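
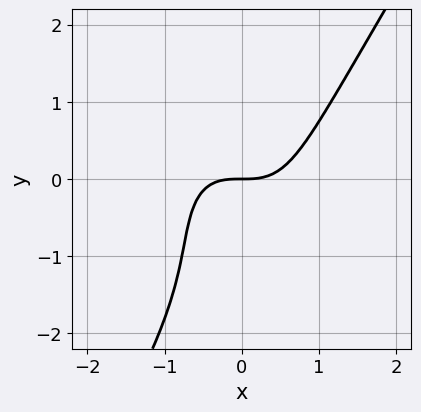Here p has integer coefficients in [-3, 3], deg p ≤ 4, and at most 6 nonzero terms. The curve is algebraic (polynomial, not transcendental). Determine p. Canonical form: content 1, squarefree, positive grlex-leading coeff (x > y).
3*x^3 + x^2*y - y^3 - 2*y^2 - 3*y

1. The degree is 3 — no degree-2 curve has this shape.
2. From the axis intercepts and sections: it meets the x-axis at x = 0 (among the integer gridlines); it crosses the y-axis at the gridline y = 0.
3. Putting this together gives p.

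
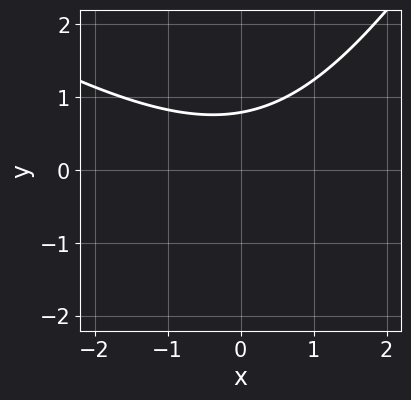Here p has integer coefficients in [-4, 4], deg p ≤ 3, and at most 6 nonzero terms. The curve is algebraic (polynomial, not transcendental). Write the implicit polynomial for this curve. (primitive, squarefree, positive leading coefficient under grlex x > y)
x^2 + x*y - y^2 - 3*y + 3

(a) The degree is 2 — the shape is more complex than any degree-1 curve.
(b) Reading off the gridlines: no x-intercept at any integer in the box.
(c) Solving for integer coefficients yields p as stated.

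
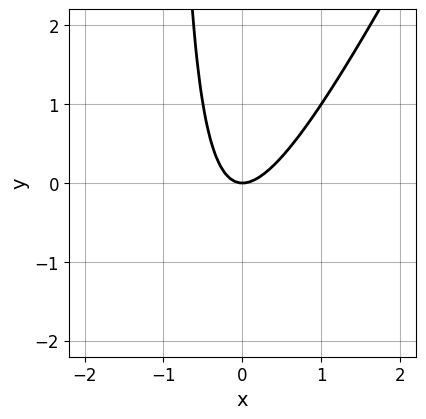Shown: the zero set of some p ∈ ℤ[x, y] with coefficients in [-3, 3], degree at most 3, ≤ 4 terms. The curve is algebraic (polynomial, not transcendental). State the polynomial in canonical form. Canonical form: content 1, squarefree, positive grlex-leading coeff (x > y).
First, the degree is 2 — the shape is more complex than any degree-1 curve.
Then, from the axis intercepts and sections: it meets the y-axis at y = 0 (among the integer gridlines); one x-axis crossing is at x = 0.
Finally, putting this together gives p.

2*x^2 - x*y - y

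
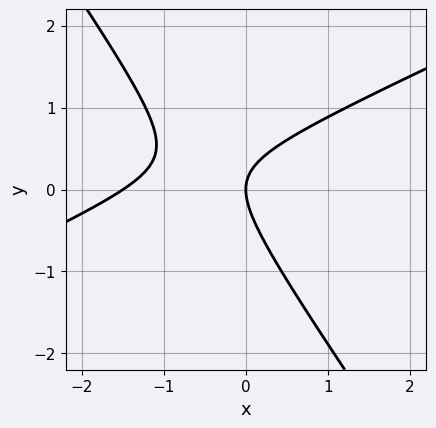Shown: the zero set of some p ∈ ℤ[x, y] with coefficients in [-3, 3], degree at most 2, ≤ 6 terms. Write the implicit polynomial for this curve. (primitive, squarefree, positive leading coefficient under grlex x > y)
2*x^2 - 3*x*y - 3*y^2 + 3*x

The degree is 2 — no degree-1 curve has this shape.
Reading off the gridlines: it meets the y-axis at y = 0 (among the integer gridlines); one x-axis crossing is at x = 0.
The integer polynomial consistent with all of this is the stated p.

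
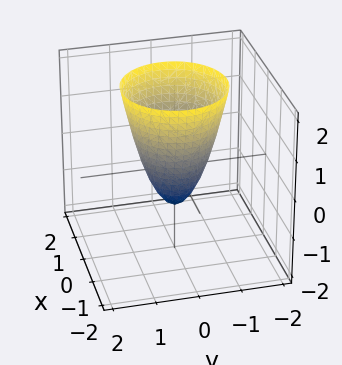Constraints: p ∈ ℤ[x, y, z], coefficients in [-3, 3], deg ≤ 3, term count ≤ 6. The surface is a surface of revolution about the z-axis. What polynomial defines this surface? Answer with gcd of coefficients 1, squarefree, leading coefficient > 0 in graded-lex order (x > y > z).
2*x^2 + 2*y^2 - z - 1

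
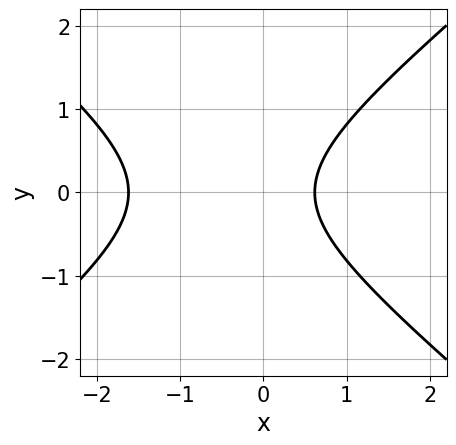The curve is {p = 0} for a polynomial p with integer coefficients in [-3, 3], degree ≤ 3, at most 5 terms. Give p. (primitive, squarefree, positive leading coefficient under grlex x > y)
2*x^2 - 3*y^2 + 2*x - 2

(a) Degree: the shape is more complex than any degree-1 curve, so deg p = 2.
(b) Symmetries: mirror symmetry y ↦ −y ⇒ only even powers of y.
(c) Checking where it meets the axes: no y-intercept at any integer in the box.
(d) Solving for integer coefficients yields p as stated.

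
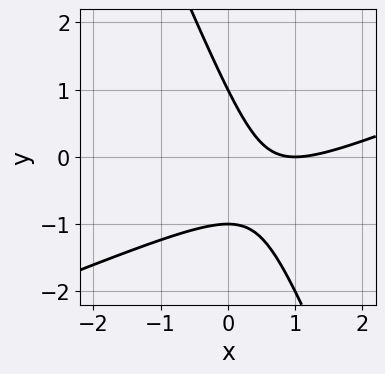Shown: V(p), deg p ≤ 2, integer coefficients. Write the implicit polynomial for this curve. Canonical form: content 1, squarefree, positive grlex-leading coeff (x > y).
x^2 - 2*x*y - y^2 - 2*x + 1

First, deg p = 2. A generic line meets the curve in up to 2 points.
Next, against the integer gridlines: among the integer gridlines, it crosses the y-axis at y ∈ {-1, 1}; it crosses the x-axis at the gridline x = 1.
Finally, assembling these constraints gives the stated polynomial.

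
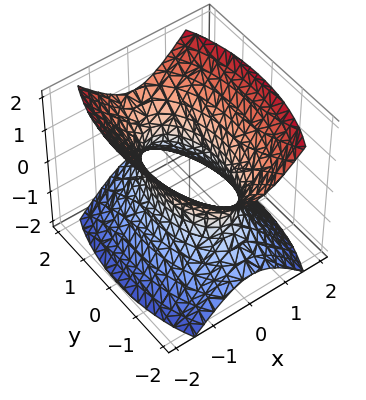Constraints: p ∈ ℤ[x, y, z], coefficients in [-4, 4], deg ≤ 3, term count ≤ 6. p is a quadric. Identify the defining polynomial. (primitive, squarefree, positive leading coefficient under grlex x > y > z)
(a) Degree: an hourglass — one-sheet hyperboloid; a quadric, so deg p = 2.
(b) Symmetries: it's symmetric under x → −x, forcing even powers of x; the y ↦ −y reflection is a symmetry, so y appears only in even powers; it's symmetric under z → −z, forcing even powers of z.
(c) From the axis intercepts and sections: it misses every integer gridline on the z-axis.
(d) Solving for integer coefficients yields p as stated.

3*x^2 + y^2 - 2*z^2 - 2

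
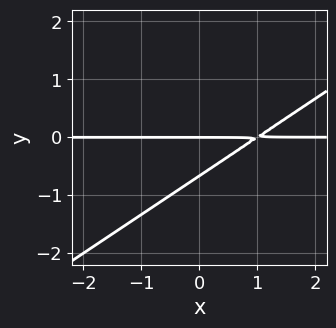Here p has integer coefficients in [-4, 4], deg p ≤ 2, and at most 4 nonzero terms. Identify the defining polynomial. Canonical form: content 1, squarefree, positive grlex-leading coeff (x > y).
2*x*y - 3*y^2 - 2*y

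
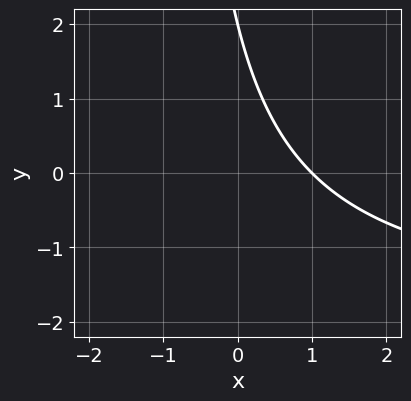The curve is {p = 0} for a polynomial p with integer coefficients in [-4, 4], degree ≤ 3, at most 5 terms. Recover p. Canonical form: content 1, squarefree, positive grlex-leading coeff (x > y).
deg p = 2.
From the axis intercepts and sections: it crosses the y-axis at the gridline y = 2; it meets the x-axis at x = 1 (among the integer gridlines).
Together with the visible shape, these determine p as stated.

x*y + 2*x + y - 2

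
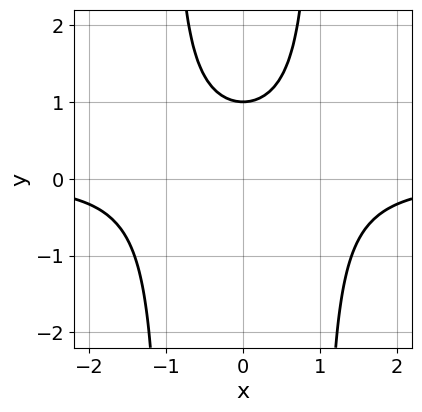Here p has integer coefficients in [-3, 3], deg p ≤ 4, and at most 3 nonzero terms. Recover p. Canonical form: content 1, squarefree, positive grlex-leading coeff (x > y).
The degree is 3 — a generic line meets the curve in up to 3 points.
Symmetries: mirror symmetry x ↦ −x ⇒ only even powers of x.
From the axis intercepts and sections: it misses every integer gridline on the x-axis; it crosses the y-axis at the gridline y = 1.
Together with the visible shape, these determine p as stated.

x^2*y - y + 1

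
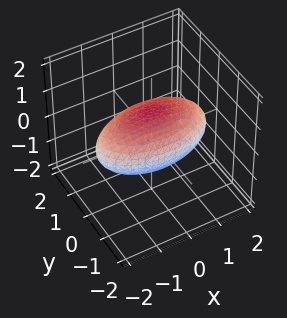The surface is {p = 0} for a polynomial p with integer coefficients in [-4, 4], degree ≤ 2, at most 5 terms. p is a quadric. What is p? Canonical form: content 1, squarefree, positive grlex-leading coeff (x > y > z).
The degree is 2 — bounded and convex; a quadric.
Symmetries: the y ↦ −y reflection is a symmetry, so y appears only in even powers; the z ↦ −z reflection is a symmetry, so z appears only in even powers; it's symmetric under x → −x, forcing even powers of x.
Reading off the gridlines: among the integer gridlines, it crosses the y-axis at y ∈ {-1, 1}; among the integer gridlines, it crosses the z-axis at z ∈ {-1, 1}.
These observations pin down the coefficients.

x^2 + 3*y^2 + 3*z^2 - 3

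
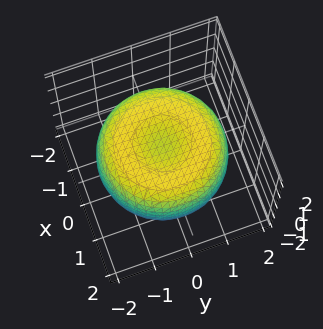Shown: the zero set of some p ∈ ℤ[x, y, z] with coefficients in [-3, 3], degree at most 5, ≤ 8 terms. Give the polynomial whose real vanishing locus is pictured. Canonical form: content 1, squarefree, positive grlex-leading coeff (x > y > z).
x^4 + 2*x^2*y^2 + y^4 - 2*x^2 - 2*y^2 + 3*z^2 - 2

deg p = 4. The shape is more complex than any degree-3 surface.
Symmetries: every cross-section ⟂ z is a circle, so x, y appear only via x² + y².
Observable constraints: a circular section at z = 0 has radius between 1 and 2.
Putting this together gives p.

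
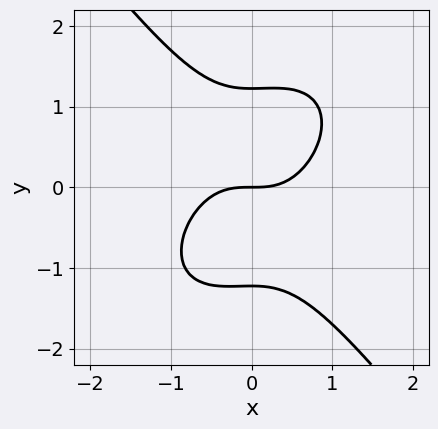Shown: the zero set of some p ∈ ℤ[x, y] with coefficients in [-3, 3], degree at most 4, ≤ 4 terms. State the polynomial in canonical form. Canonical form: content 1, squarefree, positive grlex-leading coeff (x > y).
3*x^3 - x^2*y + 2*y^3 - 3*y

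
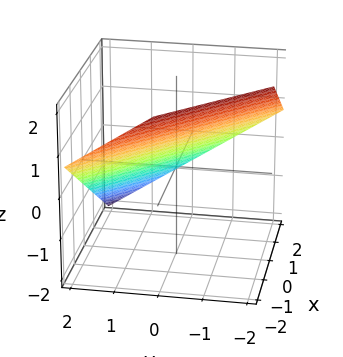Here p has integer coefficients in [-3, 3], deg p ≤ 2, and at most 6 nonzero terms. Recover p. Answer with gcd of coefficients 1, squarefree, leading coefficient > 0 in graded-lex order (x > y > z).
2*x + 2*y + 3*z - 2

(a) deg p = 1. The surface is flat (a plane).
(b) From the axis intercepts and sections: it crosses the x-axis at the gridline x = 1; one y-axis crossing is at y = 1.
(c) Fitting integer coefficients to these (and the overall shape) gives p.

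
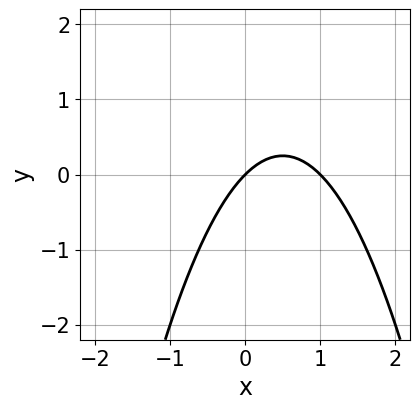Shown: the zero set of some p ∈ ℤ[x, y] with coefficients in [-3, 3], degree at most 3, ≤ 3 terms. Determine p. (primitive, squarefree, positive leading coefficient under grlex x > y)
First, deg p = 2.
Then, reading off the gridlines: it crosses the y-axis at the gridline y = 0; among the integer gridlines, it crosses the x-axis at x ∈ {0, 1}.
Finally, putting this together gives p.

x^2 - x + y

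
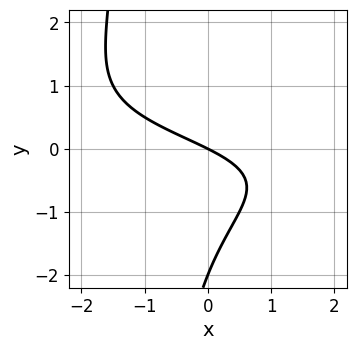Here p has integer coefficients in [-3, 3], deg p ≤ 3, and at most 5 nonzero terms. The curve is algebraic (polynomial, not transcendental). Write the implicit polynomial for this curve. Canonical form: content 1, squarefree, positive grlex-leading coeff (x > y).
(a) deg p = 3. A generic line meets the curve in up to 3 points.
(b) Checking where it meets the axes: it meets the x-axis at x = 0 (among the integer gridlines); the y-axis gridline crossings are at y ∈ {-2, 0}.
(c) Putting this together gives p.

x*y^2 + y^2 + x + 2*y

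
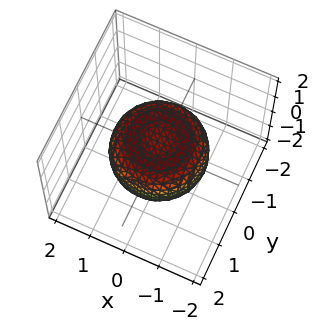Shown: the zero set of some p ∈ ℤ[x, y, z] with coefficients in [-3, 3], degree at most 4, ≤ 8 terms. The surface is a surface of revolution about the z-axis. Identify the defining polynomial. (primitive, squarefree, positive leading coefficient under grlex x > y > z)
Degree: the shape is more complex than any degree-3 surface, so deg p = 4.
Symmetry: every cross-section ⟂ z is a circle, so x, y appear only via x² + y².
From the visible intercepts: a circular section at z = 0 has radius between 1 and 2.
Putting this together gives p.

x^4 + 2*x^2*y^2 + y^4 - x^2 - y^2 + 2*z^2 - 1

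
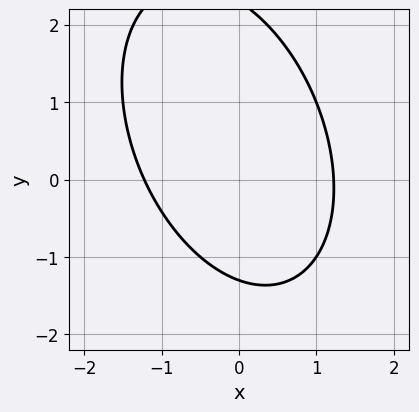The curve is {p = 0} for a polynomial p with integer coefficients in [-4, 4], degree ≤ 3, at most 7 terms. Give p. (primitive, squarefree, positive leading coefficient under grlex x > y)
First, degree: a generic line meets the curve in up to 2 points, so deg p = 2.
Finally, solving for integer coefficients yields p as stated.

2*x^2 + x*y + y^2 - y - 3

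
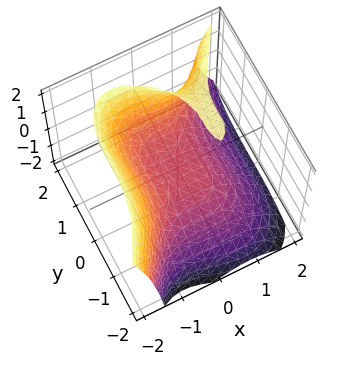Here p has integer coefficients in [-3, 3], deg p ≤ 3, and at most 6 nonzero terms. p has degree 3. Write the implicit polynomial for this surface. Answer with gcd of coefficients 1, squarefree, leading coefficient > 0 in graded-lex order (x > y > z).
(a) The degree is 3 — no degree-2 surface has this shape.
(b) From the axis intercepts and sections: it meets the x-axis at x = 0 (among the integer gridlines); one z-axis crossing is at z = 0.
(c) Fitting integer coefficients to these (and the overall shape) gives p.

2*x^3 - x*z^2 - y^3 - z^2 + 3*z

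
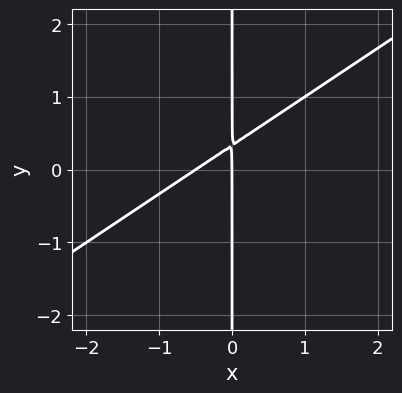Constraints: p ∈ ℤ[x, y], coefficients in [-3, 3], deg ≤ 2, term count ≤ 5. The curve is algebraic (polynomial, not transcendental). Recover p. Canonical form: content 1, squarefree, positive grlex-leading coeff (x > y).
(a) deg p = 2.
(b) Checking where it meets the axes: every point of the y-axis in the box is on the curve; it crosses the x-axis at the gridline x = 0.
(c) The integer polynomial consistent with all of this is the stated p.

2*x^2 - 3*x*y + x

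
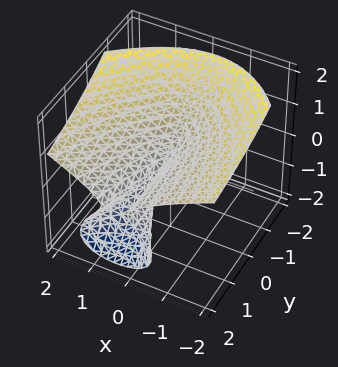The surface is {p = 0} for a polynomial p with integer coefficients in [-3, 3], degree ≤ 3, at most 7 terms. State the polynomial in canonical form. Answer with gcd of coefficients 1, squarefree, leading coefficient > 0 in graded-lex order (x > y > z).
3*y*z^2 + 3*z^3 - 3*x^2 + x*y - z^2

First, there are 2 components. Treating them together as one polynomial.
Next, degree: the shape is more complex than any degree-2 surface, so deg p = 3.
Then, observable constraints: every point of the y-axis in the box is on the surface.
Finally, fitting integer coefficients to these (and the overall shape) gives p.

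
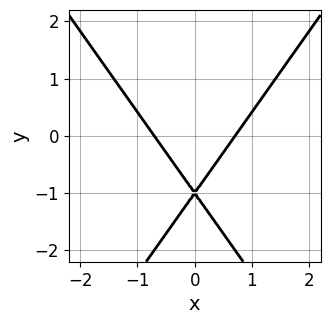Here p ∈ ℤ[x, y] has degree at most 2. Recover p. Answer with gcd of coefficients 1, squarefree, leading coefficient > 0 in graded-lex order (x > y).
2*x^2 - y^2 - 2*y - 1

1. Degree: the shape is more complex than any degree-1 curve, so deg p = 2.
2. Symmetries: it's symmetric under x → −x, forcing even powers of x.
3. Checking where it meets the axes: it crosses the y-axis at the gridline y = -1.
4. The integer polynomial consistent with all of this is the stated p.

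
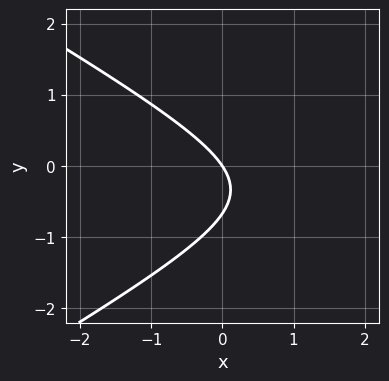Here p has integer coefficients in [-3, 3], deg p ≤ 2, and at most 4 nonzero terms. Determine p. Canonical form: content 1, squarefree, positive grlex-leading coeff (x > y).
(a) deg p = 2. The shape is more complex than any degree-1 curve.
(b) Reading off the gridlines: it crosses the x-axis at the gridline x = 0; it crosses the y-axis at the gridline y = 0.
(c) Fitting integer coefficients to these (and the overall shape) gives p.

x^2 - 3*y^2 - 3*x - 2*y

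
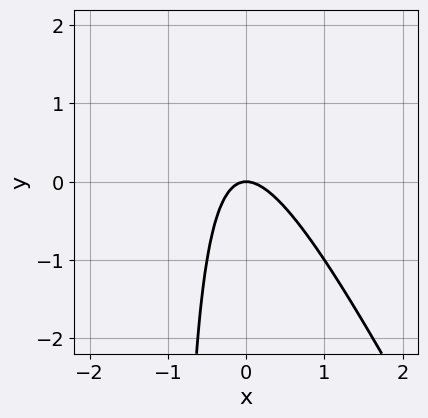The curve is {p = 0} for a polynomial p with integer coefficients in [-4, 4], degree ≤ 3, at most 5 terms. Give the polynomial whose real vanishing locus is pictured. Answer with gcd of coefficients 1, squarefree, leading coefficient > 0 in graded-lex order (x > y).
2*x^2 + x*y + y

First, degree: the shape is more complex than any degree-1 curve, so deg p = 2.
Next, observable constraints: it crosses the y-axis at the gridline y = 0; it crosses the x-axis at the gridline x = 0.
Finally, the integer polynomial consistent with all of this is the stated p.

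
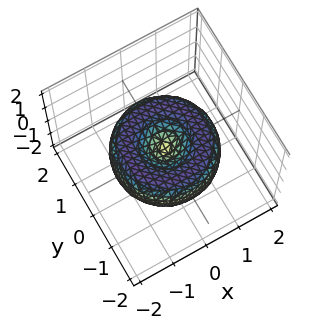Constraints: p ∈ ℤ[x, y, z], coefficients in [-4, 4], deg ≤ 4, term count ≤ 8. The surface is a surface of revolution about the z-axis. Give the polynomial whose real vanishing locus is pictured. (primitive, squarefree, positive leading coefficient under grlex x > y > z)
1. Degree: the shape is more complex than any degree-3 surface, so deg p = 4.
2. Symmetries: rotational symmetry about the z-axis ⇒ p depends on x, y only through x² + y².
3. From the axis intercepts and sections: it crosses the z-axis at the gridline z = 0; it crosses the x-axis at the gridline x = 0.
4. Putting this together gives p.

x^4 + 2*x^2*y^2 + y^4 - 2*x^2 - 2*y^2 + 2*z^2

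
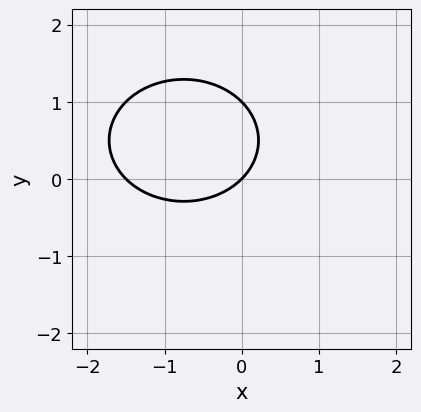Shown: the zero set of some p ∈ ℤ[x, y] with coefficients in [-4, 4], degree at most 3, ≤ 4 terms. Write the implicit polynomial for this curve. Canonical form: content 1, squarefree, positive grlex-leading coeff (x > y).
First, the degree is 2 — a generic line meets the curve in up to 2 points.
Then, against the integer gridlines: among the integer gridlines, it crosses the y-axis at y ∈ {0, 1}; one x-axis crossing is at x = 0.
Finally, matching integer coefficients to the picture gives p.

2*x^2 + 3*y^2 + 3*x - 3*y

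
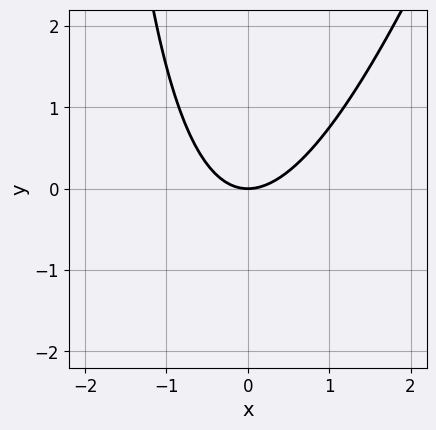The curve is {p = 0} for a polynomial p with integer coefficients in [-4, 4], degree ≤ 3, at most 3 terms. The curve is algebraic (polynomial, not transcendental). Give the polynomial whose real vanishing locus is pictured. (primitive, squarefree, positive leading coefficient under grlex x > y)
First, degree: the shape is more complex than any degree-1 curve, so deg p = 2.
Next, from the visible intercepts: it crosses the x-axis at the gridline x = 0; it meets the y-axis at y = 0 (among the integer gridlines).
Finally, together with the visible shape, these determine p as stated.

3*x^2 - x*y - 3*y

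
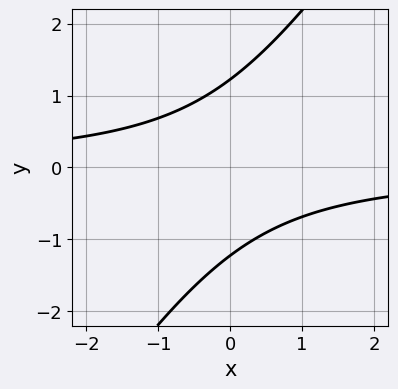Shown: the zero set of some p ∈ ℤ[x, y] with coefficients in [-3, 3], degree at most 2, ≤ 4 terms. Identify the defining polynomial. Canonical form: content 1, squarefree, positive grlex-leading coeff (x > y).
Degree: no degree-1 curve has this shape, so deg p = 2.
Against the integer gridlines: the curve avoids every integer x-axis point in the box.
These observations pin down the coefficients.

3*x*y - 2*y^2 + 3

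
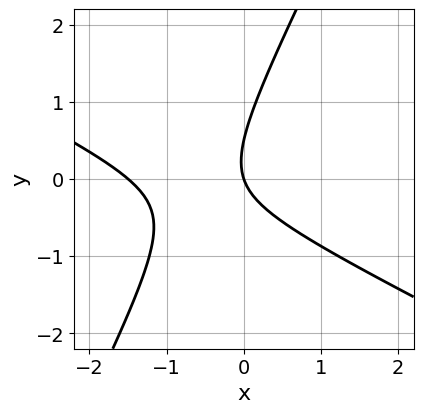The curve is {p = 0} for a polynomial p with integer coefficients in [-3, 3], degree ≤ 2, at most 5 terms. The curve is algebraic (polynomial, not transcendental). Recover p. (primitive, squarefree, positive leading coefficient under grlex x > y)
2*x^2 + 3*x*y - 2*y^2 + 3*x + y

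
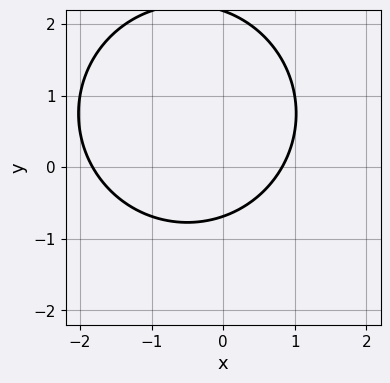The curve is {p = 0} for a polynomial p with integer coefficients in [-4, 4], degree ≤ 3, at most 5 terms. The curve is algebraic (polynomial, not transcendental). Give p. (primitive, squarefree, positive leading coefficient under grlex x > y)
2*x^2 + 2*y^2 + 2*x - 3*y - 3

First, degree: a generic line meets the curve in up to 2 points, so deg p = 2.
Finally, solving for integer coefficients yields p as stated.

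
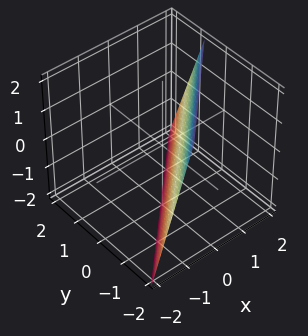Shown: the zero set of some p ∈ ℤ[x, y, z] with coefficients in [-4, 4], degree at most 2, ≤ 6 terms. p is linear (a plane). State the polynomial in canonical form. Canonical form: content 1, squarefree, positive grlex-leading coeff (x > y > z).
1. deg p = 1. The surface is flat (a plane).
2. Reading off the gridlines: it crosses the z-axis at the gridline z = -2.
3. Assembling these constraints gives the stated polynomial.

3*x - 3*y - z - 2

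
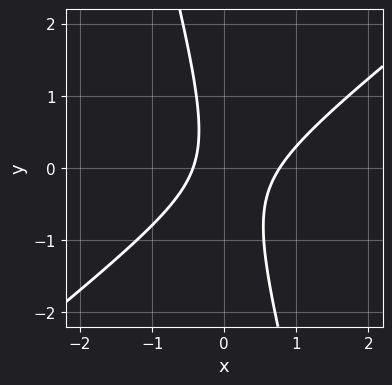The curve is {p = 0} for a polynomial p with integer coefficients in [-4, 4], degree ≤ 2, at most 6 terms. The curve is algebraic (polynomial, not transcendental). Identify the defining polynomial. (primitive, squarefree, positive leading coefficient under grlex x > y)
First, the degree is 2 — the shape is more complex than any degree-1 curve.
Next, checking where it meets the axes: it misses every integer gridline on the y-axis.
Finally, putting this together gives p.

3*x^2 - 3*x*y - y^2 - x - 1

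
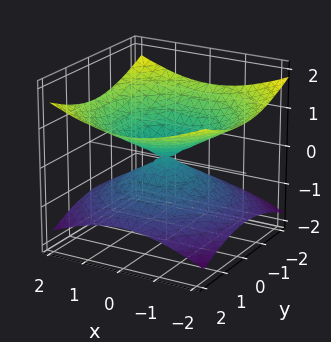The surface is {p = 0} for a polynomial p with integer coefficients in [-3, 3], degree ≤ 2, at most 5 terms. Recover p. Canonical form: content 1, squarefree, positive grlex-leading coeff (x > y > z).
First, degree: a double cone through the origin; a quadric, so deg p = 2.
Then, by symmetry, the z-axis is an axis of rotation, so x and y enter only as x² + y²; it's symmetric under z → −z, forcing even powers of z.
Next, from the visible intercepts: it meets the x-axis at x = 0 (among the integer gridlines); it meets the z-axis at z = 0 (among the integer gridlines); it crosses the y-axis at the gridline y = 0.
Finally, the integer polynomial consistent with all of this is the stated p.

x^2 + y^2 - 3*z^2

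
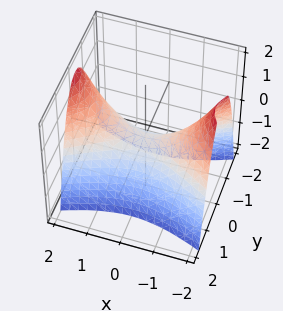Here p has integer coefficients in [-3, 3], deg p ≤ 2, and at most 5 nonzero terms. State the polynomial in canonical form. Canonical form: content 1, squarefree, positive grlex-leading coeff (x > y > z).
(a) deg p = 2. A hyperbolic paraboloid; a quadric.
(b) Symmetries: it's symmetric under x → −x, forcing even powers of x; the y ↦ −y reflection is a symmetry, so y appears only in even powers.
(c) From the axis intercepts and sections: it meets the x-axis at x = 0 (among the integer gridlines); it meets the y-axis at y = 0 (among the integer gridlines); it meets the z-axis at z = 0 (among the integer gridlines).
(d) Fitting integer coefficients to these (and the overall shape) gives p.

x^2 - 3*y^2 - 2*z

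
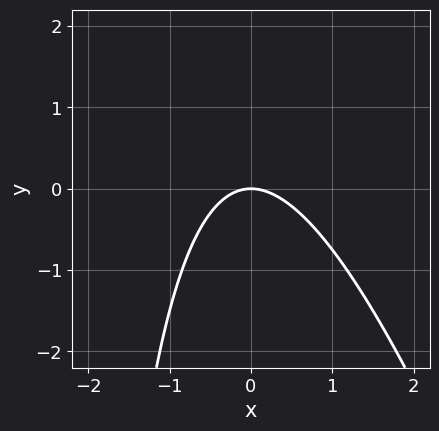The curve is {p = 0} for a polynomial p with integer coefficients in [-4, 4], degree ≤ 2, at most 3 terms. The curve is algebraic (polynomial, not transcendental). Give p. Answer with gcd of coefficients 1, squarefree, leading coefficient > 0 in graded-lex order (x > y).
3*x^2 + x*y + 3*y

(a) The degree is 2 — the shape is more complex than any degree-1 curve.
(b) From the visible intercepts: it meets the x-axis at x = 0 (among the integer gridlines); it crosses the y-axis at the gridline y = 0.
(c) Assembling these constraints gives the stated polynomial.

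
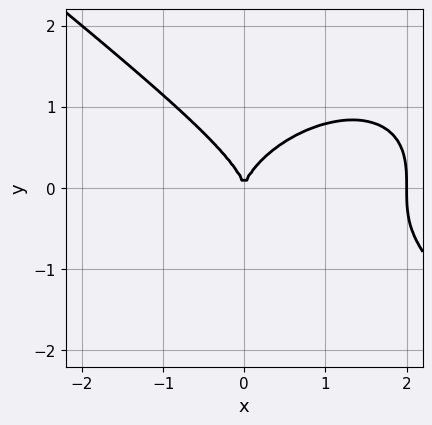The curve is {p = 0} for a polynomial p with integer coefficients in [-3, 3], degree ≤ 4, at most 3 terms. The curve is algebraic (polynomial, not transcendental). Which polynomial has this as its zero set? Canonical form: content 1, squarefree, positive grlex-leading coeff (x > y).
x^3 + 2*y^3 - 2*x^2

First, degree: no degree-2 curve has this shape, so deg p = 3.
Next, against the integer gridlines: it crosses the y-axis at the gridline y = 0; among the integer gridlines, it crosses the x-axis at x ∈ {0, 2}.
Finally, the integer polynomial consistent with all of this is the stated p.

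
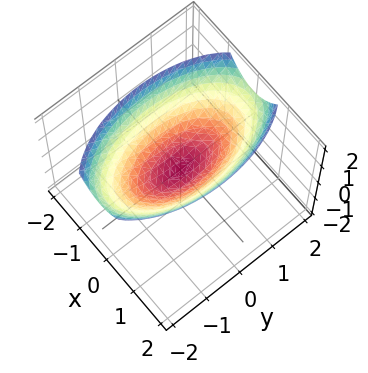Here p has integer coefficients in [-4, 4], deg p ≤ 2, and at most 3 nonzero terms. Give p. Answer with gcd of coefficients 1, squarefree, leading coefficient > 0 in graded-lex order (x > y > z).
(a) deg p = 2.
(b) Symmetries: mirror symmetry x ↦ −x ⇒ only even powers of x; the y ↦ −y reflection is a symmetry, so y appears only in even powers.
(c) Reading off the gridlines: one y-axis crossing is at y = 0; it meets the x-axis at x = 0 (among the integer gridlines); one z-axis crossing is at z = 0.
(d) Together with the visible shape, these determine p as stated.

3*x^2 + y^2 - 3*z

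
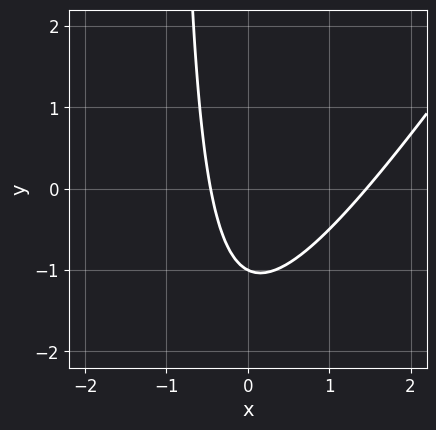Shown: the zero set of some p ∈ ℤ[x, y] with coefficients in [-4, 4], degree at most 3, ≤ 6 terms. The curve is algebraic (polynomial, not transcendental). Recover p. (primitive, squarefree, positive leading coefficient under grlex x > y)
3*x^2 - 2*x*y - 3*x - 2*y - 2

1. Degree: the shape is more complex than any degree-1 curve, so deg p = 2.
2. Observable constraints: it meets the y-axis at y = -1 (among the integer gridlines).
3. Assembling these constraints gives the stated polynomial.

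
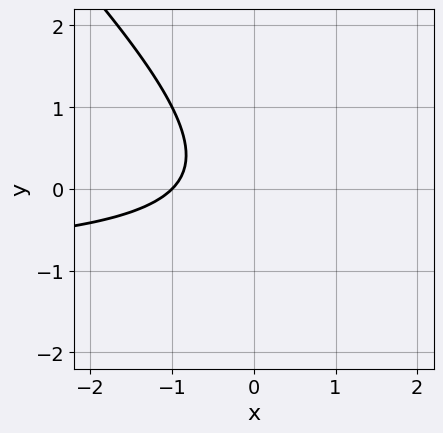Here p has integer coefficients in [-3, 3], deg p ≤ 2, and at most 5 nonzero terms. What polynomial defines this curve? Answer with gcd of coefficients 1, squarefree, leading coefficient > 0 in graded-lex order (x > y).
1. Degree: no degree-1 curve has this shape, so deg p = 2.
2. Checking where it meets the axes: it misses every integer gridline on the y-axis; it meets the x-axis at x = -1 (among the integer gridlines).
3. The integer polynomial consistent with all of this is the stated p.

x*y + y^2 + x + 1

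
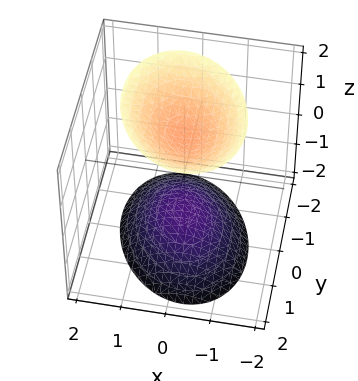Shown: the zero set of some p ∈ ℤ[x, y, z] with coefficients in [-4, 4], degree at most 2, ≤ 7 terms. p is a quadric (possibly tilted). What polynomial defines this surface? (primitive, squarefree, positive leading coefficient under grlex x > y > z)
First, I count 2 distinct pieces. Treating them together as one polynomial.
Then, degree: a generic line meets the surface in up to 2 points, so deg p = 2.
Then, from the visible intercepts: the surface avoids every integer x-axis point in the box; no y-intercept at any integer in the box.
Finally, putting this together gives p.

3*x^2 + x*y + 2*y^2 - 2*z^2 + 3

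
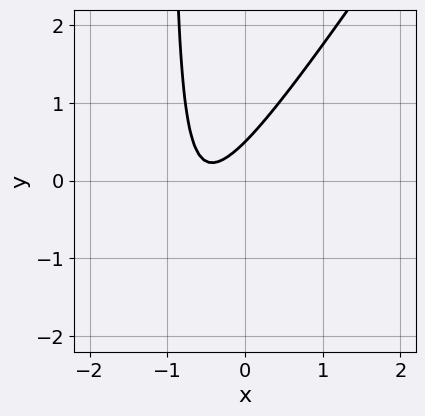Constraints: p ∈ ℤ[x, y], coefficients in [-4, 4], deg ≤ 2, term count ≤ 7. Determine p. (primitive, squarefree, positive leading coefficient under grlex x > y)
First, degree: a generic line meets the curve in up to 2 points, so deg p = 2.
Next, observable constraints: it misses every integer gridline on the x-axis.
Finally, assembling these constraints gives the stated polynomial.

3*x^2 - 2*x*y + 3*x - 2*y + 1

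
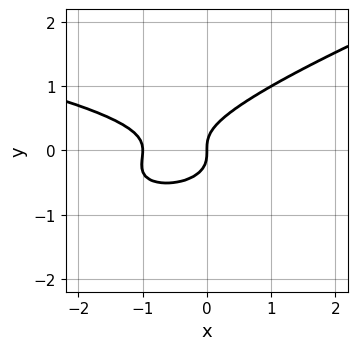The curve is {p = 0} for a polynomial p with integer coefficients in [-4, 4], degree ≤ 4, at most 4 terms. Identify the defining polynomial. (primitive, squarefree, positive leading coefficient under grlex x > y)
deg p = 3. A generic line meets the curve in up to 3 points.
From the visible intercepts: the x-axis gridline crossings are at x ∈ {-1, 0}; it meets the y-axis at y = 0 (among the integer gridlines).
Solving for integer coefficients yields p as stated.

x*y^2 - 3*y^3 + x^2 + x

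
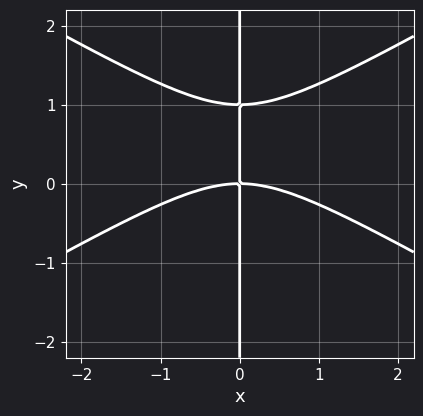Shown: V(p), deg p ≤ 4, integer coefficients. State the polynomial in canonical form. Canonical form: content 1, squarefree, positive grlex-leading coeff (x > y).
x^3 - 3*x*y^2 + 3*x*y

(a) deg p = 3.
(b) Reading off the gridlines: the visible y-axis segment lies entirely on the curve; one x-axis crossing is at x = 0.
(c) Together with the visible shape, these determine p as stated.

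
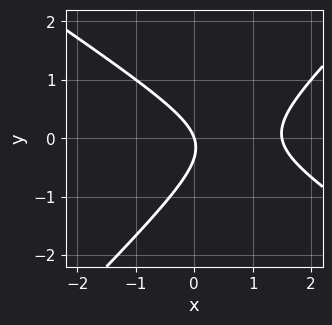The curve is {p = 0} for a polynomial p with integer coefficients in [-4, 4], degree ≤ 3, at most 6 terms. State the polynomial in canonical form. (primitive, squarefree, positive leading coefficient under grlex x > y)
(a) The degree is 2 — the shape is more complex than any degree-1 curve.
(b) Against the integer gridlines: one y-axis crossing is at y = 0; it crosses the x-axis at the gridline x = 0.
(c) Matching integer coefficients to the picture gives p.

2*x^2 + x*y - 3*y^2 - 3*x - y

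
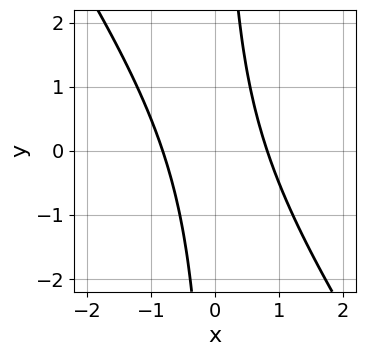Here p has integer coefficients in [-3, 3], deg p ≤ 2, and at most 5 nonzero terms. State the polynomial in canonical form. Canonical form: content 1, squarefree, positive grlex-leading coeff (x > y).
3*x^2 + 2*x*y - 2

Degree: the shape is more complex than any degree-1 curve, so deg p = 2.
From the axis intercepts and sections: the curve avoids every integer y-axis point in the box.
The integer polynomial consistent with all of this is the stated p.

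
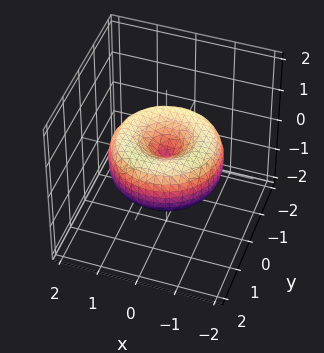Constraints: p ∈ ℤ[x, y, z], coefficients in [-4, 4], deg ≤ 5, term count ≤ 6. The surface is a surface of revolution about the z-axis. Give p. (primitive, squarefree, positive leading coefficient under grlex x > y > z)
First, deg p = 4.
Then, by symmetry, every cross-section ⟂ z is a circle, so x, y appear only via x² + y².
Next, against the integer gridlines: it meets the z-axis at z = 0 (among the integer gridlines); one x-axis crossing is at x = 0.
Finally, together with the visible shape, these determine p as stated.

x^4 + 2*x^2*y^2 + y^4 - 2*x^2 - 2*y^2 + 2*z^2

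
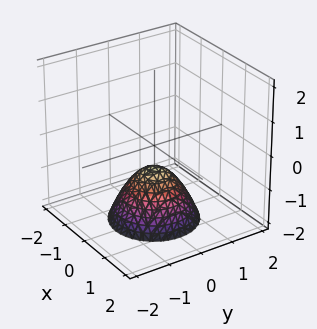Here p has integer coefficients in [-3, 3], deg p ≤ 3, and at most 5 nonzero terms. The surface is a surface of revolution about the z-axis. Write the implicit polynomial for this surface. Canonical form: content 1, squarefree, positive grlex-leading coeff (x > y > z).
1. deg p = 2. The shape is more complex than any degree-1 surface.
2. Symmetries: the z-axis is an axis of rotation, so x and y enter only as x² + y².
3. Reading off the gridlines: the surface avoids every integer y-axis point in the box; the surface avoids every integer x-axis point in the box.
4. Together with the visible shape, these determine p as stated.

3*x^2 + 3*y^2 + 3*z + 2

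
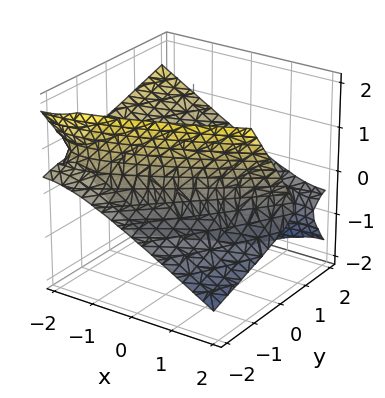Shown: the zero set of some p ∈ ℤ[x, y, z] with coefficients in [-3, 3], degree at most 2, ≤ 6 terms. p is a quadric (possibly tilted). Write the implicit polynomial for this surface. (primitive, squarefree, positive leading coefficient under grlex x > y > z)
(a) The degree is 2 — the shape is more complex than any degree-1 surface.
(b) Observable constraints: the surface avoids every integer z-axis point in the box.
(c) Matching integer coefficients to the picture gives p.

x^2 - 2*x*y + y^2 - 3*y*z - 3*z^2 - 2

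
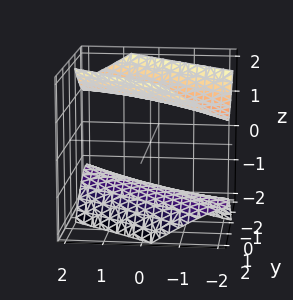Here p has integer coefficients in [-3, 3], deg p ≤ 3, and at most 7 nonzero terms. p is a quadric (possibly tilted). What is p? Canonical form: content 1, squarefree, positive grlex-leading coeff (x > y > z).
1. There are 2 components. They look like related sheets of one shape, so recover p as a whole.
2. The degree is 2 — a generic line meets the surface in up to 2 points.
3. From the visible intercepts: it misses every integer gridline on the y-axis; no x-intercept at any integer in the box.
4. These observations pin down the coefficients.

x^2 + 3*x*y + 2*y^2 - 2*z^2 + 3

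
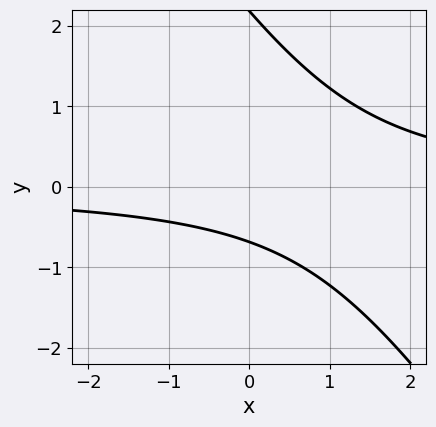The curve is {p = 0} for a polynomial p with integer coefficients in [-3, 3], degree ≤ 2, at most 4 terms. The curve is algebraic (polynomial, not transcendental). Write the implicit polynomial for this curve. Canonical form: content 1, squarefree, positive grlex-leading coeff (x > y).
3*x*y + 2*y^2 - 3*y - 3

First, the degree is 2 — a generic line meets the curve in up to 2 points.
Next, reading off the gridlines: no x-intercept at any integer in the box.
Finally, assembling these constraints gives the stated polynomial.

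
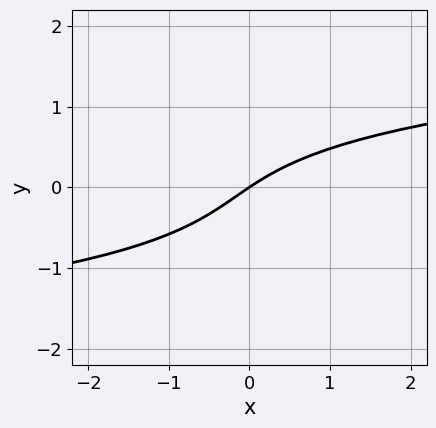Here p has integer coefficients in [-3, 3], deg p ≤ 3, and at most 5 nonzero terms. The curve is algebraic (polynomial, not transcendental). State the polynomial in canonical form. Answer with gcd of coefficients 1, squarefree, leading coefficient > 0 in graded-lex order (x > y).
The degree is 3 — a generic line meets the curve in up to 3 points.
Checking where it meets the axes: it crosses the y-axis at the gridline y = 0; one x-axis crossing is at x = 0.
Assembling these constraints gives the stated polynomial.

3*y^3 + y^2 - 2*x + 3*y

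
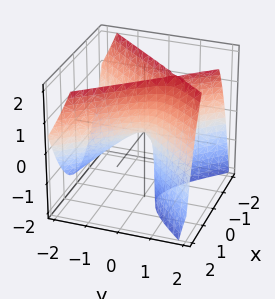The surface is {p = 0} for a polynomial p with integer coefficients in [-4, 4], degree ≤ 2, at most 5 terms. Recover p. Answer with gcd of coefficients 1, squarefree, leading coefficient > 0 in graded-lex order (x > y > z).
First, the degree is 2 — a generic line meets the surface in up to 2 points.
Next, observable constraints: one z-axis crossing is at z = 0; it meets the y-axis at y = 0 (among the integer gridlines); one x-axis crossing is at x = 0.
Finally, these observations pin down the coefficients.

3*x^2 - 2*y^2 + 2*y*z - z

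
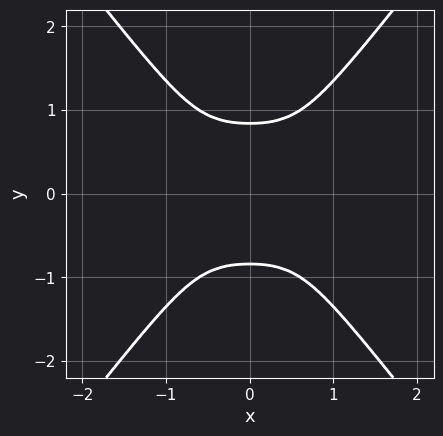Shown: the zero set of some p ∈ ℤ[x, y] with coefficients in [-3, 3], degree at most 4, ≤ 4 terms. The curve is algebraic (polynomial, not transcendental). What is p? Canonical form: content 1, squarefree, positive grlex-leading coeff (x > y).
2*x^4 + 2*x^2*y^2 - 2*y^4 + 1

(a) deg p = 4.
(b) Symmetries: mirror symmetry x ↦ −x ⇒ only even powers of x; mirror symmetry y ↦ −y ⇒ only even powers of y.
(c) Reading off the gridlines: no x-intercept at any integer in the box.
(d) Assembling these constraints gives the stated polynomial.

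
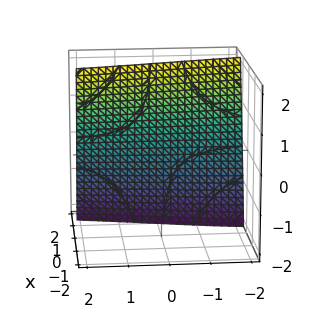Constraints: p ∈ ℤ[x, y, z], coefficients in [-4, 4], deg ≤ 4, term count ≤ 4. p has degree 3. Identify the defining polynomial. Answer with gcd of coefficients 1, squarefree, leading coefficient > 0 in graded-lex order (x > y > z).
3*x^3 + x*y*z - 3

Degree: a generic line meets the surface in up to 3 points, so deg p = 3.
Checking where it meets the axes: the surface avoids every integer z-axis point in the box; no y-intercept at any integer in the box; one x-axis crossing is at x = 1.
These observations pin down the coefficients.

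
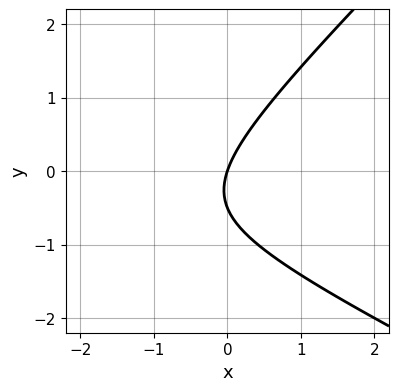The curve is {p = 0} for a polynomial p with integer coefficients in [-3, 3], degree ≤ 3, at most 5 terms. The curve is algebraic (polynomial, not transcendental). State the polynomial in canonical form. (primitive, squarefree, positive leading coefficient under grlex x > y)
1. The degree is 2 — a generic line meets the curve in up to 2 points.
2. From the axis intercepts and sections: it crosses the x-axis at the gridline x = 0; one y-axis crossing is at y = 0.
3. Together with the visible shape, these determine p as stated.

x^2 + x*y - 2*y^2 + 3*x - y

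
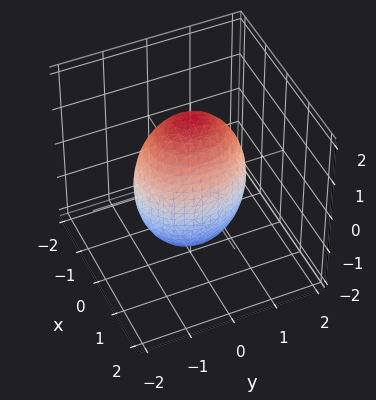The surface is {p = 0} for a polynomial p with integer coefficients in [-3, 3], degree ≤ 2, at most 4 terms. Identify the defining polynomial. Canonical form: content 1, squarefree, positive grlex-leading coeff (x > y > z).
1. Degree: a closed, bounded, convex surface; a quadric, so deg p = 2.
2. Symmetries: the x ↦ −x reflection is a symmetry, so x appears only in even powers; mirror symmetry y ↦ −y ⇒ only even powers of y; mirror symmetry z ↦ −z ⇒ only even powers of z.
3. Against the integer gridlines: among the integer gridlines, it crosses the x-axis at x ∈ {-1, 1}.
4. Putting this together gives p.

3*x^2 + 2*y^2 + z^2 - 3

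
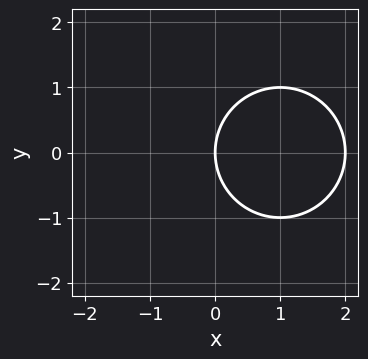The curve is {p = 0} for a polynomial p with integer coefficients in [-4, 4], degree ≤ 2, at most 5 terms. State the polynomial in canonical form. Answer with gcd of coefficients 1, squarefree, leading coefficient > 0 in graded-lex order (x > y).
x^2 + y^2 - 2*x

1. Degree: the shape is more complex than any degree-1 curve, so deg p = 2.
2. Symmetries: mirror symmetry y ↦ −y ⇒ only even powers of y.
3. Observable constraints: among the integer gridlines, it crosses the x-axis at x ∈ {0, 2}; one y-axis crossing is at y = 0.
4. Together with the visible shape, these determine p as stated.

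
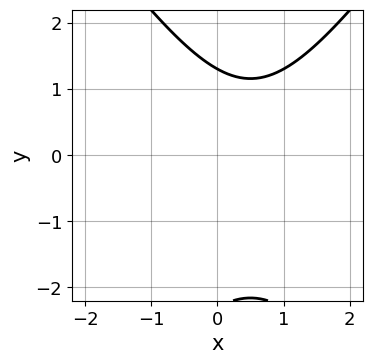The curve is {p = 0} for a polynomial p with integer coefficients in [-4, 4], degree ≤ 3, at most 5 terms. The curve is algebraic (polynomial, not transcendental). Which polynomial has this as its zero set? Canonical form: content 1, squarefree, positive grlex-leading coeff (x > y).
The degree is 2 — the shape is more complex than any degree-1 curve.
Observable constraints: the curve avoids every integer x-axis point in the box.
These observations pin down the coefficients.

2*x^2 - y^2 - 2*x - y + 3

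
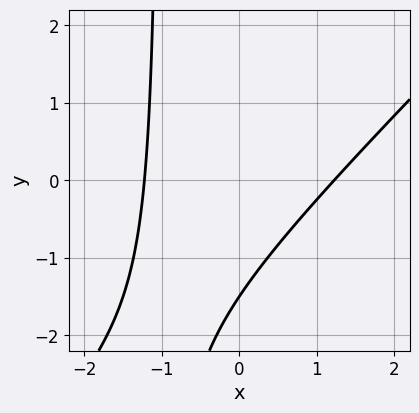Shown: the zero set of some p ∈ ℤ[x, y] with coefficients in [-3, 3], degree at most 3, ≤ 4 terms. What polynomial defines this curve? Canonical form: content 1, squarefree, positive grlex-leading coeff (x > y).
2*x^2 - 2*x*y - 2*y - 3

First, the degree is 2 — no degree-1 curve has this shape.
Finally, the integer polynomial consistent with all of this is the stated p.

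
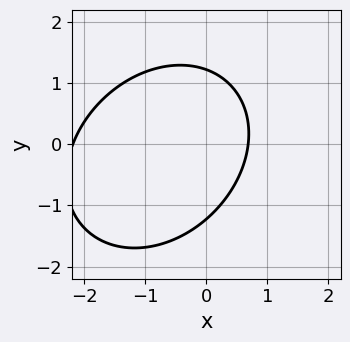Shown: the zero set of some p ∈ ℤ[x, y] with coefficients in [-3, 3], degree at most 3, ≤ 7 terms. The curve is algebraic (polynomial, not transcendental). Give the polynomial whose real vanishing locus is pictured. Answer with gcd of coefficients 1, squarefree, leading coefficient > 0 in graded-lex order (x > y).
2*x^2 - x*y + 2*y^2 + 3*x - 3

The degree is 2 — no degree-1 curve has this shape.
Solving for integer coefficients yields p as stated.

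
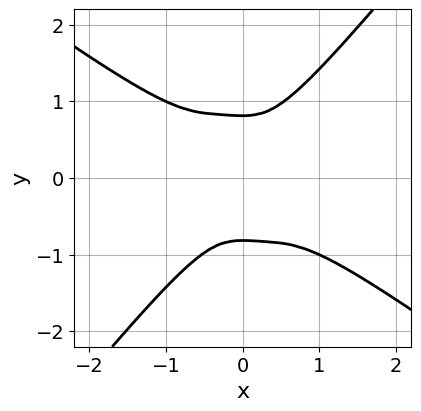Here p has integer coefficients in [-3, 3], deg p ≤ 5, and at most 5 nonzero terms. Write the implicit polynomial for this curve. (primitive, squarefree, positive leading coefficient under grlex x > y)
3*x^4 + 3*x^3*y - 3*y^4 + x^2 + 2*y^2

1. The degree is 4 — the shape is more complex than any degree-3 curve.
2. Matching integer coefficients to the picture gives p.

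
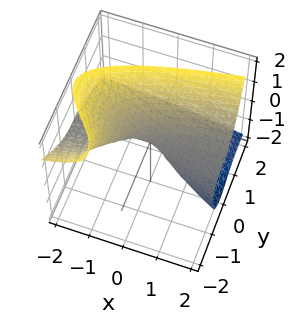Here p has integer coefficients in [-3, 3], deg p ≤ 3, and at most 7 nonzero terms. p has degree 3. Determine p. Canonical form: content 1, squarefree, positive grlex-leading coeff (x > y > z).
First, the degree is 3 — a generic line meets the surface in up to 3 points.
Then, against the integer gridlines: it crosses the z-axis at the gridline z = 0; one y-axis crossing is at y = 0; every point of the x-axis in the box is on the surface.
Finally, together with the visible shape, these determine p as stated.

2*y^3 + 3*y^2*z - 3*x*z - 3*z^2 + y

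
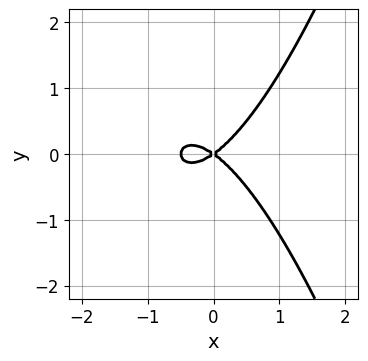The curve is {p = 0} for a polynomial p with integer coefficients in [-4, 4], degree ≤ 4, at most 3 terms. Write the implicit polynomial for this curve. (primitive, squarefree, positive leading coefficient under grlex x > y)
2*x^3 + x^2 - 2*y^2

First, degree: the shape is more complex than any degree-2 curve, so deg p = 3.
Next, symmetries: it's symmetric under y → −y, forcing even powers of y.
Next, reading off the gridlines: it meets the y-axis at y = 0 (among the integer gridlines); it meets the x-axis at x = 0 (among the integer gridlines).
Finally, putting this together gives p.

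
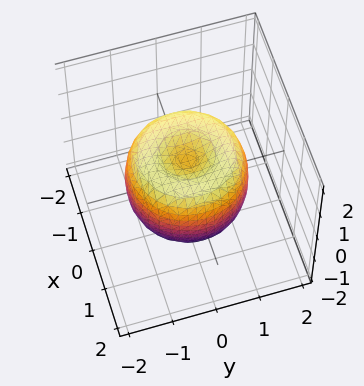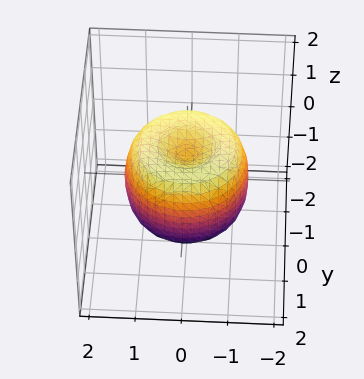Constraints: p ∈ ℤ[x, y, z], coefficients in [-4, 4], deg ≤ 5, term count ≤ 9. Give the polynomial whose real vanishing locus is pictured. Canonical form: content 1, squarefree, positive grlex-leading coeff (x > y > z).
(a) deg p = 4. A generic line meets the surface in up to 4 points.
(b) Symmetries: rotational symmetry about the z-axis ⇒ p depends on x, y only through x² + y².
(c) Observable constraints: a circular section at z = 0 has radius between 1 and 2.
(d) Putting this together gives p.

2*x^4 + 4*x^2*y^2 + 2*y^4 - 3*x^2 - 3*y^2 + 2*z^2 - 1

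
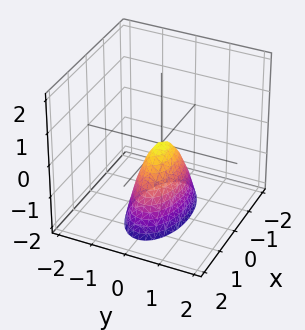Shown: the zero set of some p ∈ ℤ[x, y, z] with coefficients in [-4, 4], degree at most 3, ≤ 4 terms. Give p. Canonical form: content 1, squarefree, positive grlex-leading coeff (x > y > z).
The degree is 2 — a paraboloid; a quadric.
Symmetries: it's symmetric under x → −x, forcing even powers of x; mirror symmetry y ↦ −y ⇒ only even powers of y.
Against the integer gridlines: it crosses the x-axis at the gridline x = 0; it crosses the z-axis at the gridline z = 0.
Together with the visible shape, these determine p as stated.

x^2 + 3*y^2 + z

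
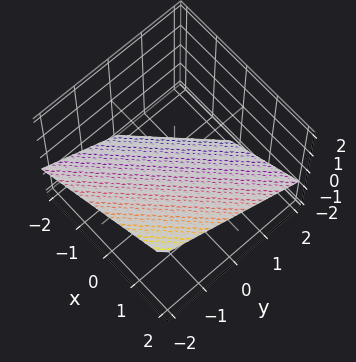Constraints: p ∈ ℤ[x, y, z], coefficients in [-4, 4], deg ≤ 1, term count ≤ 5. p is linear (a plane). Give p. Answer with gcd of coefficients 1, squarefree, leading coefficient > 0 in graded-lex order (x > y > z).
2*x - 2*y - 3*z - 2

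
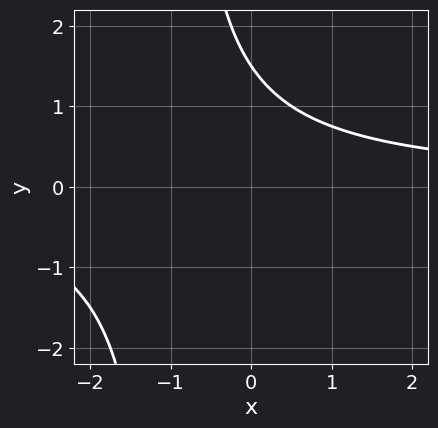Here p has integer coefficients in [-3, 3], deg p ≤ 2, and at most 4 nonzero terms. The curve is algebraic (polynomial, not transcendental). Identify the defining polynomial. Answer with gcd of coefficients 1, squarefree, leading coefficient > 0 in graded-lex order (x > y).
2*x*y + 2*y - 3

deg p = 2. The shape is more complex than any degree-1 curve.
From the axis intercepts and sections: no x-intercept at any integer in the box.
These observations pin down the coefficients.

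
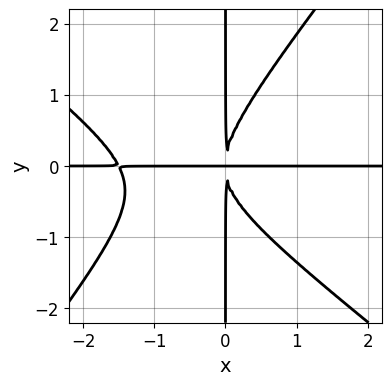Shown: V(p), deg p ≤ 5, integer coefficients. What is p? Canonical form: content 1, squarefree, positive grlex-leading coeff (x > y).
1. The degree is 4 — the shape is more complex than any degree-3 curve.
2. Reading off the gridlines: the visible y-axis segment lies entirely on the curve; every point of the x-axis in the box is on the curve.
3. These observations pin down the coefficients.

2*x^3*y + x^2*y^2 - 2*x*y^3 + 3*x^2*y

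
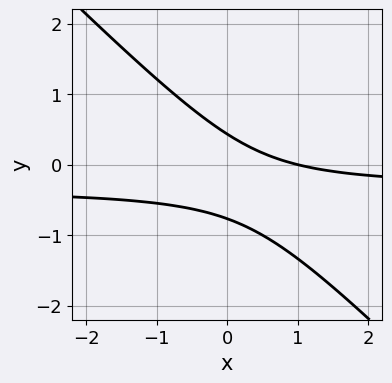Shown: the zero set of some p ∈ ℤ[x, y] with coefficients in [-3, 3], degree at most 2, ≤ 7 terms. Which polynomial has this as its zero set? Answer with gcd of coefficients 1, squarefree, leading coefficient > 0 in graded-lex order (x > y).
(a) deg p = 2. A generic line meets the curve in up to 2 points.
(b) Against the integer gridlines: it meets the x-axis at x = 1 (among the integer gridlines).
(c) Matching integer coefficients to the picture gives p.

3*x*y + 3*y^2 + x + y - 1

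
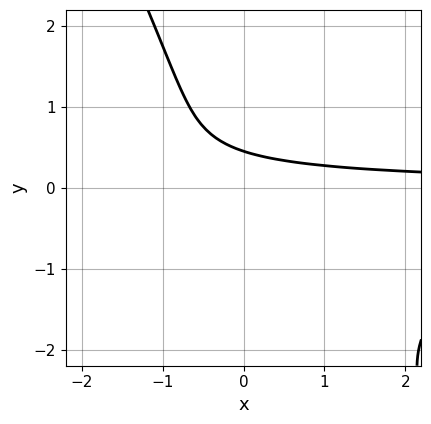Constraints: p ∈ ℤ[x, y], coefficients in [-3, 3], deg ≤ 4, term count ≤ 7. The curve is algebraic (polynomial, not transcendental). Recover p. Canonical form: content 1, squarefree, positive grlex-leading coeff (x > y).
First, deg p = 3. No degree-2 curve has this shape.
Then, from the visible intercepts: it misses every integer gridline on the x-axis.
Finally, matching integer coefficients to the picture gives p.

2*x*y^2 + y^3 + x*y + 2*y - 1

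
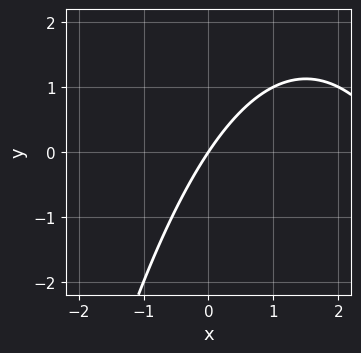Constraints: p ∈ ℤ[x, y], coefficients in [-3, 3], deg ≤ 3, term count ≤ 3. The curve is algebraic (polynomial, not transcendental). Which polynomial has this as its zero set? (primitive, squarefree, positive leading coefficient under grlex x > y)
x^2 - 3*x + 2*y

First, deg p = 2. No degree-1 curve has this shape.
Next, checking where it meets the axes: it crosses the y-axis at the gridline y = 0; it crosses the x-axis at the gridline x = 0.
Finally, together with the visible shape, these determine p as stated.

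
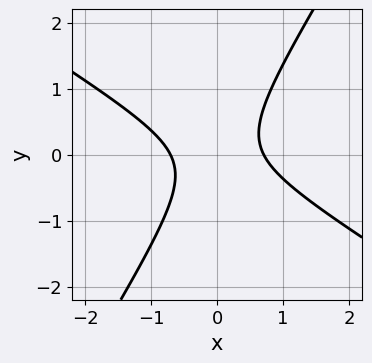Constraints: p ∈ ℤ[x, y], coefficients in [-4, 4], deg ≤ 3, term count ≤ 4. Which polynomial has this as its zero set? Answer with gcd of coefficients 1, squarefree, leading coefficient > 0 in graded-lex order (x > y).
2*x^2 + 2*x*y - 2*y^2 - 1

(a) deg p = 2. The shape is more complex than any degree-1 curve.
(b) Reading off the gridlines: no y-intercept at any integer in the box.
(c) Fitting integer coefficients to these (and the overall shape) gives p.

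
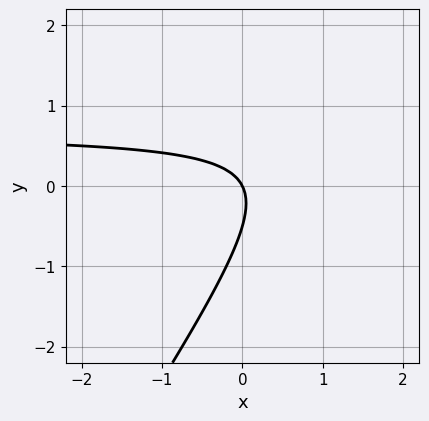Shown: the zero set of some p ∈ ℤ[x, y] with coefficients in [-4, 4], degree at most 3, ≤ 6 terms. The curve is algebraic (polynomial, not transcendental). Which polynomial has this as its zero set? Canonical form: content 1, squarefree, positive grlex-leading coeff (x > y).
The degree is 2 — a generic line meets the curve in up to 2 points.
Observable constraints: it meets the x-axis at x = 0 (among the integer gridlines); it meets the y-axis at y = 0 (among the integer gridlines).
Putting this together gives p.

3*x*y - 2*y^2 - 2*x - y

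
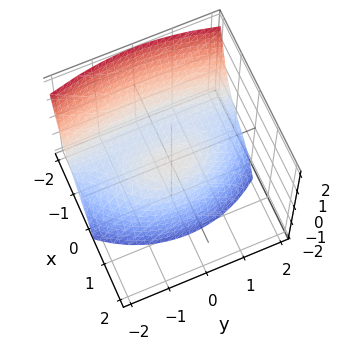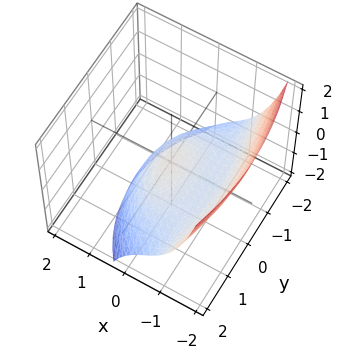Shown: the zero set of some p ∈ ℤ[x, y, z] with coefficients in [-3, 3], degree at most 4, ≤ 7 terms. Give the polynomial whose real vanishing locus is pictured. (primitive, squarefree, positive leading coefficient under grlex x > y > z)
First, degree: the shape is more complex than any degree-2 surface, so deg p = 3.
Next, against the integer gridlines: it meets the y-axis at y = 0 (among the integer gridlines); one z-axis crossing is at z = 0.
Finally, assembling these constraints gives the stated polynomial.

2*x^3 + x*y^2 + 3*x^2 + y^2 + 3*z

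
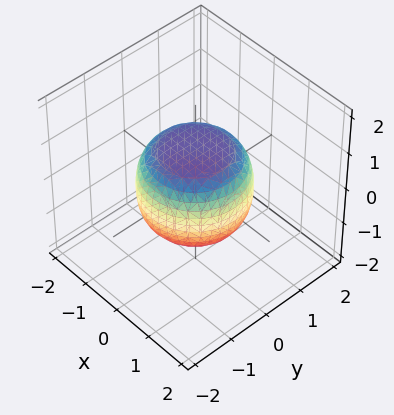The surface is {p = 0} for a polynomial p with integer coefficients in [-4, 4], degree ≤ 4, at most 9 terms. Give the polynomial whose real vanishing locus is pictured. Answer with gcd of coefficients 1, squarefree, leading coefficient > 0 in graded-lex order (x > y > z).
First, degree: no degree-3 surface has this shape, so deg p = 4.
Next, symmetries: the surface is invariant under rotation about z: p = q(x² + y², z).
Then, from the visible intercepts: a circular section at z = 1 has radius between 0 and 1; the z-axis gridline crossings are at z ∈ {-1, 1}.
Finally, assembling these constraints gives the stated polynomial.

2*x^4 + 4*x^2*y^2 + 2*y^4 - x^2 - y^2 + 3*z^2 - 3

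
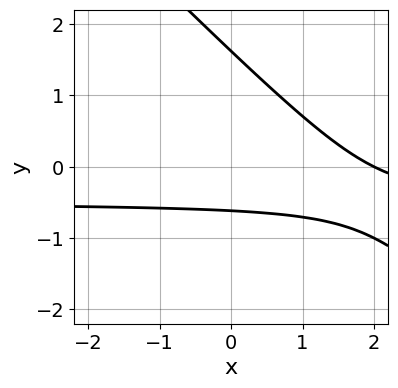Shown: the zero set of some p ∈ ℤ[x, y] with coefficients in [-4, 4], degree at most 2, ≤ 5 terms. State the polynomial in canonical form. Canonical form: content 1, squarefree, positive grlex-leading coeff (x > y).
2*x*y + 2*y^2 + x - 2*y - 2

The degree is 2 — the shape is more complex than any degree-1 curve.
Against the integer gridlines: it meets the x-axis at x = 2 (among the integer gridlines).
Fitting integer coefficients to these (and the overall shape) gives p.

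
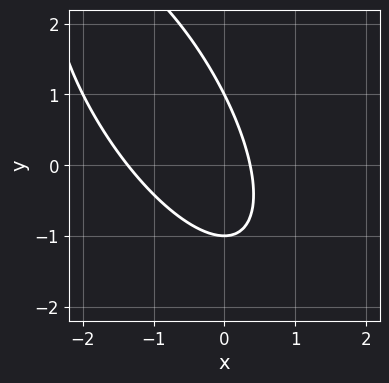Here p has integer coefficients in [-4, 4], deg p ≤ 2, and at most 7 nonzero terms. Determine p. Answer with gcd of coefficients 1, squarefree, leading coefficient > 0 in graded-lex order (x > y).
2*x^2 + 2*x*y + y^2 + 2*x - 1

deg p = 2.
Observable constraints: the y-axis gridline crossings are at y ∈ {-1, 1}.
The integer polynomial consistent with all of this is the stated p.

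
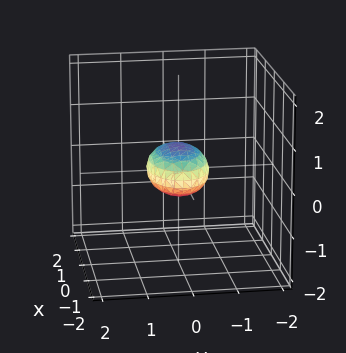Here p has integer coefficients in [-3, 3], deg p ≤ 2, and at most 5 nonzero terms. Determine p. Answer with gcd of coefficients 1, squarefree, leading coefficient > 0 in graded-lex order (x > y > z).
x^2 + 2*y^2 + 3*z^2 - 1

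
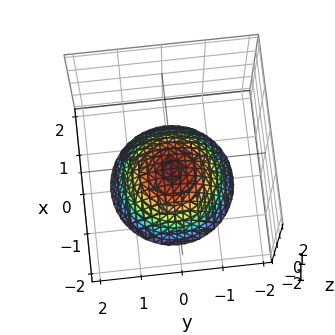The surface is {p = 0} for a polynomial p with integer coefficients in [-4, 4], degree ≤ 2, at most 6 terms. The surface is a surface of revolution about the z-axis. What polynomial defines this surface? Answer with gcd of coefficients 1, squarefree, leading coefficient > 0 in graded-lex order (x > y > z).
2*x^2 + 2*y^2 + 3*z + 2

First, degree: no degree-1 surface has this shape, so deg p = 2.
Next, by symmetry, the surface is invariant under rotation about z: p = q(x² + y², z).
Next, reading off the gridlines: a circular section at z = -1 has radius between 0 and 1; no y-intercept at any integer in the box; the surface avoids every integer x-axis point in the box.
Finally, together with the visible shape, these determine p as stated.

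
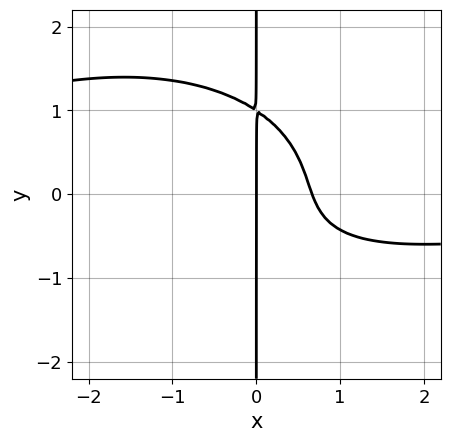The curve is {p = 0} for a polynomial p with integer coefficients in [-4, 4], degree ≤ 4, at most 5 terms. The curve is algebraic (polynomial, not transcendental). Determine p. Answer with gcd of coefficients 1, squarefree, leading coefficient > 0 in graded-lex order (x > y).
x^3*y + 2*x*y^3 + x^2*y + 3*x^2 - 2*x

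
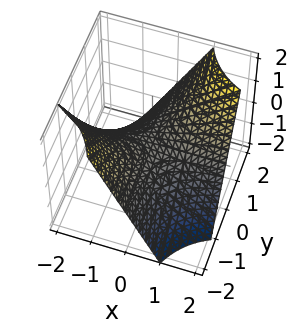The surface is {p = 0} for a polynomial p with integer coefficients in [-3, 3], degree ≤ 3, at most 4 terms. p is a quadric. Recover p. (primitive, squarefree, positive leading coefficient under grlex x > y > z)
x*y - z

The degree is 2 — a hyperbolic paraboloid; a quadric.
Checking where it meets the axes: it meets the z-axis at z = 0 (among the integer gridlines); every point of the y-axis in the box is on the surface; the visible x-axis segment lies entirely on the surface.
Together with the visible shape, these determine p as stated.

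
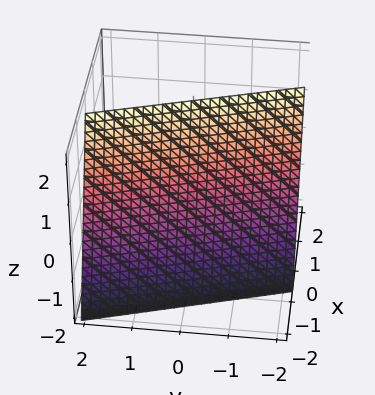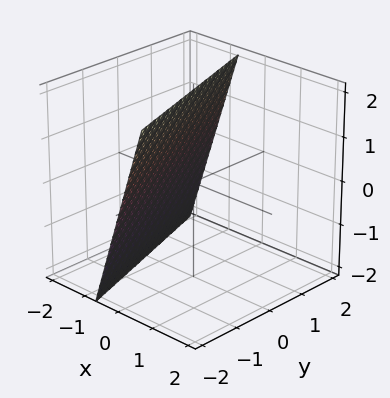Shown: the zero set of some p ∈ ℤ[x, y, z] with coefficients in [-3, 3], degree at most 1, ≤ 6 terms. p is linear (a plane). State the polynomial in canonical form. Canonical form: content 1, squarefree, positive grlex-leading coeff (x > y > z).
3*x + y - z + 2

The degree is 1 — the surface is flat (a plane).
Reading off the gridlines: one z-axis crossing is at z = 2; one y-axis crossing is at y = -2.
Assembling these constraints gives the stated polynomial.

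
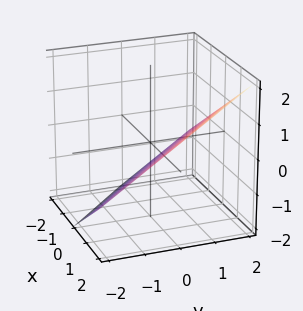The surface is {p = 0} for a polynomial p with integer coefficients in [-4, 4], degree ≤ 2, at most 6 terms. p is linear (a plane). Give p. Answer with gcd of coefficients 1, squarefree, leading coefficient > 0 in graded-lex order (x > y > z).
2*x + 2*y - 3*z - 2

Degree: every cross-section is a straight line — this is a plane, so deg p = 1.
From the visible intercepts: one x-axis crossing is at x = 1; one y-axis crossing is at y = 1.
Matching integer coefficients to the picture gives p.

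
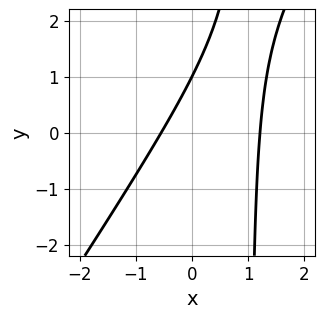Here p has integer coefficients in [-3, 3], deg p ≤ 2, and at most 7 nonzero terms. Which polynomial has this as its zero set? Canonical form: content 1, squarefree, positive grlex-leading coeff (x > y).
1. Degree: the shape is more complex than any degree-1 curve, so deg p = 2.
2. Against the integer gridlines: one y-axis crossing is at y = 1.
3. These observations pin down the coefficients.

3*x^2 - 2*x*y - 2*x + 2*y - 2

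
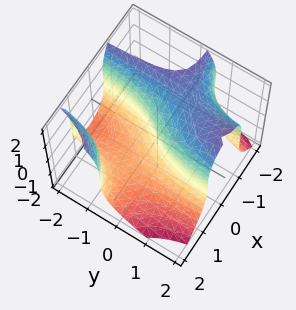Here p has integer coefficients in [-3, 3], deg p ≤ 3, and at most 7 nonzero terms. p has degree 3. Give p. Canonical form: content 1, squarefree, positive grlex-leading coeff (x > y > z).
(a) deg p = 3.
(b) Observable constraints: one x-axis crossing is at x = 0; the z-axis gridline crossings are at z ∈ {0, 1}; it crosses the y-axis at the gridline y = 0.
(c) Matching integer coefficients to the picture gives p.

3*x^2*y + z^3 - z^2 + 3*x - 2*y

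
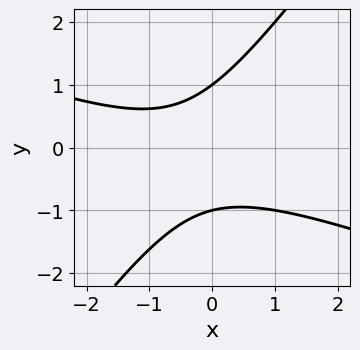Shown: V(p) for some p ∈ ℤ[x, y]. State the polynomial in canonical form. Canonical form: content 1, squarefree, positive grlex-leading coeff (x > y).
x^2 + 2*x*y - 2*y^2 + x + 2

(a) Degree: the shape is more complex than any degree-1 curve, so deg p = 2.
(b) Observable constraints: among the integer gridlines, it crosses the y-axis at y ∈ {-1, 1}; the curve avoids every integer x-axis point in the box.
(c) Fitting integer coefficients to these (and the overall shape) gives p.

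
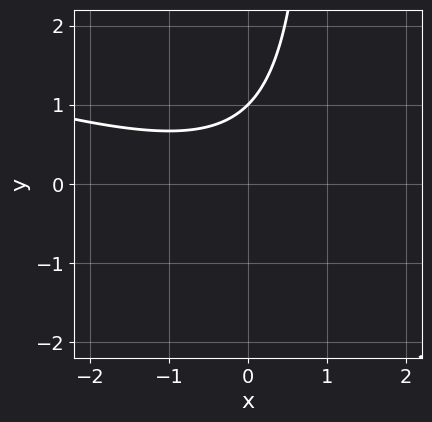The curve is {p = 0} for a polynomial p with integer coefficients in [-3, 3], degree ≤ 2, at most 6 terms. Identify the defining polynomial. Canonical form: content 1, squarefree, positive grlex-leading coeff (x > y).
(a) Degree: no degree-1 curve has this shape, so deg p = 2.
(b) Against the integer gridlines: no x-intercept at any integer in the box; it crosses the y-axis at the gridline y = 1.
(c) These observations pin down the coefficients.

x^2 + 3*x*y - 3*y + 3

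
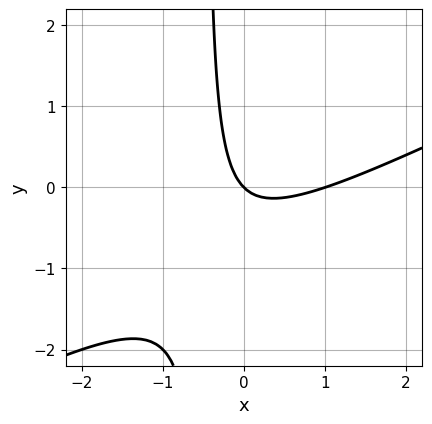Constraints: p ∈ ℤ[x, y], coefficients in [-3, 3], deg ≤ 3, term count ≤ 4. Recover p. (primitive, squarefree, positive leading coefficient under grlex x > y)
First, the degree is 2 — a generic line meets the curve in up to 2 points.
Next, from the axis intercepts and sections: it meets the y-axis at y = 0 (among the integer gridlines); among the integer gridlines, it crosses the x-axis at x ∈ {0, 1}.
Finally, the integer polynomial consistent with all of this is the stated p.

x^2 - 2*x*y - x - y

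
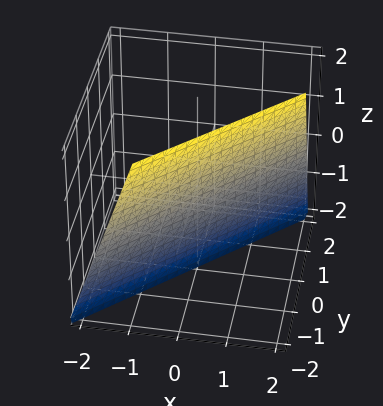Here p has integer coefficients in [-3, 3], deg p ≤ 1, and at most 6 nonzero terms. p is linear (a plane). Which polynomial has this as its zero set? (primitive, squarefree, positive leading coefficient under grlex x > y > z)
3*x - 3*y - z - 2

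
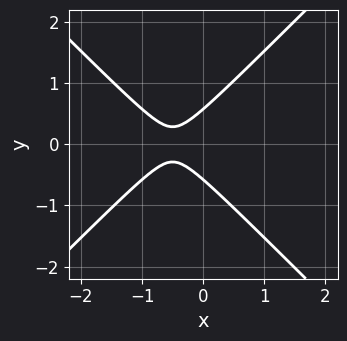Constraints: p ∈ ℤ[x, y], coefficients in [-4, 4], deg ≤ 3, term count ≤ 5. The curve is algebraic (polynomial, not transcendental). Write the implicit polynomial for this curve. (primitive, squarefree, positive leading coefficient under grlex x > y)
3*x^2 - 3*y^2 + 3*x + 1

1. deg p = 2.
2. Symmetries: mirror symmetry y ↦ −y ⇒ only even powers of y.
3. Reading off the gridlines: it misses every integer gridline on the x-axis.
4. The integer polynomial consistent with all of this is the stated p.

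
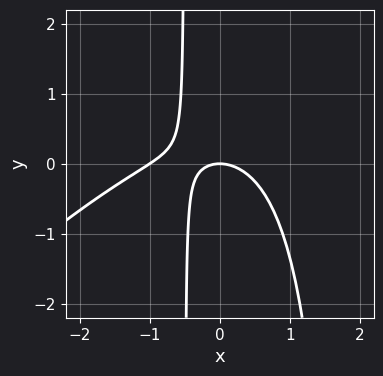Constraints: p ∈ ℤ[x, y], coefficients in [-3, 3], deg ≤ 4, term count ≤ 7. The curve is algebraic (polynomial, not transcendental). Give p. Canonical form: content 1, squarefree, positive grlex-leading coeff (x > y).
2*x^3 - 2*x^2*y + 2*x^2 + 3*x*y + 2*y

1. The degree is 3 — a generic line meets the curve in up to 3 points.
2. From the visible intercepts: one y-axis crossing is at y = 0; among the integer gridlines, it crosses the x-axis at x ∈ {-1, 0}.
3. Fitting integer coefficients to these (and the overall shape) gives p.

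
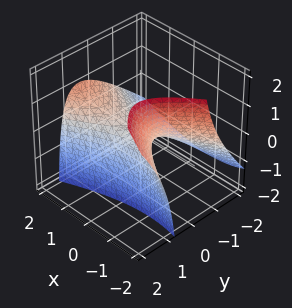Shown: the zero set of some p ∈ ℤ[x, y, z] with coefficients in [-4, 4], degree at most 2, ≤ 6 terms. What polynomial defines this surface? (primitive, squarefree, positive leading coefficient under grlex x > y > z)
1. Degree: the shape is more complex than any degree-1 surface, so deg p = 2.
2. From the visible intercepts: one z-axis crossing is at z = 0; one x-axis crossing is at x = 0.
3. Fitting integer coefficients to these (and the overall shape) gives p.

x^2 - x*z - 3*y^2 + 3*y*z - 3*z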